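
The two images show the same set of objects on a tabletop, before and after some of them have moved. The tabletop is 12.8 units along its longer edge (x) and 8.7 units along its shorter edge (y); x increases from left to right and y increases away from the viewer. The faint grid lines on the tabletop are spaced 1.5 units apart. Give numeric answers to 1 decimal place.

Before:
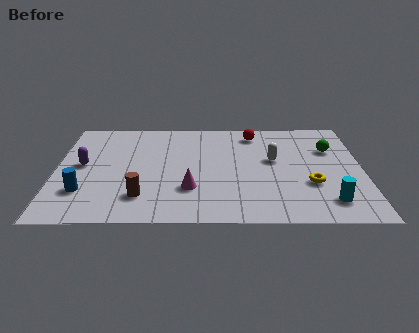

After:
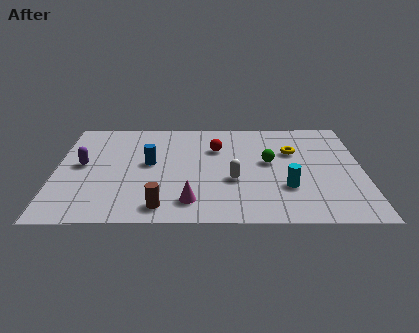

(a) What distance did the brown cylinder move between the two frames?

1.1

The brown cylinder moved from about (3.6, 2.0) to (4.4, 1.2), a distance of √(0.8² + 0.8²) ≈ 1.1.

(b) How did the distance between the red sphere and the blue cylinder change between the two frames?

-5.5

Before: roughly 8.6 units apart; after: 3.1. That's 5.5 units closer together.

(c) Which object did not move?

the purple capsule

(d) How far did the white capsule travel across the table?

2.4

The white capsule moved from about (9.1, 5.0) to (7.4, 3.3), a distance of √(1.7² + 1.7²) ≈ 2.4.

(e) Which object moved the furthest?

the blue cylinder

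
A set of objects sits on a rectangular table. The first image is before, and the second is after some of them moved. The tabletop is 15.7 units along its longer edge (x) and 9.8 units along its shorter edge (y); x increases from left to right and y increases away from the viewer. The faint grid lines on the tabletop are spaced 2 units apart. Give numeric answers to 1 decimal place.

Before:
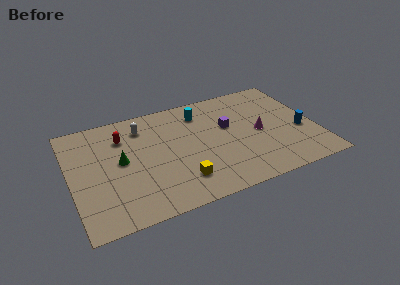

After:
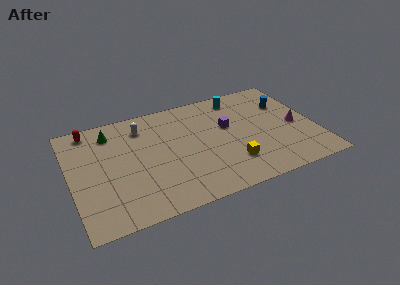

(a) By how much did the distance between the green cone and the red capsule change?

-0.6

The distance was about 2.1 in the first image and 1.5 in the second, so they moved 0.6 units closer together.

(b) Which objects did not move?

the white capsule and the purple cube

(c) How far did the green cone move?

2.8

From (3.2, 5.2) to (2.8, 8.0), the green cone covered √(0.4² + 2.8²) ≈ 2.8 units.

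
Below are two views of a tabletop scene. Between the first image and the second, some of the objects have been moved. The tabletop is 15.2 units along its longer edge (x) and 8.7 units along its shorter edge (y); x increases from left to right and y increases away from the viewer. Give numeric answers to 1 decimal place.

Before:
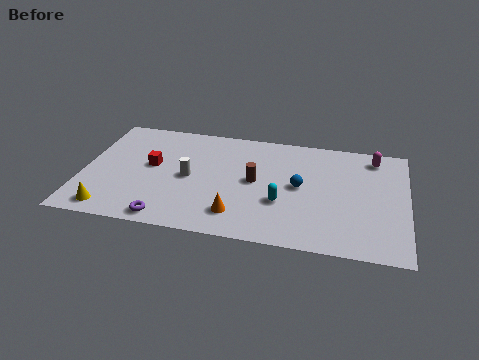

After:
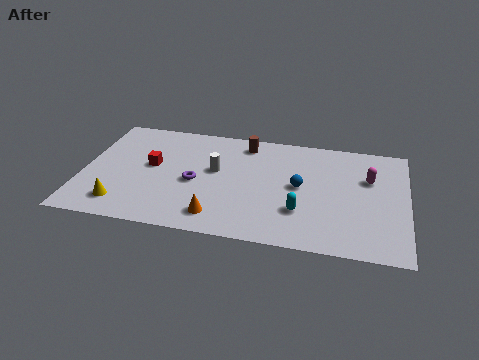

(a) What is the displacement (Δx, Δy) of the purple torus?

(1.1, 3.0)

The purple torus was at about (4.2, 0.9) and moved to about (5.3, 3.9).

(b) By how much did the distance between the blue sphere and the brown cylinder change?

+1.9

Before: roughly 2.1 units apart; after: 4.0. That's 1.9 units further apart.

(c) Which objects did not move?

the red cube and the blue sphere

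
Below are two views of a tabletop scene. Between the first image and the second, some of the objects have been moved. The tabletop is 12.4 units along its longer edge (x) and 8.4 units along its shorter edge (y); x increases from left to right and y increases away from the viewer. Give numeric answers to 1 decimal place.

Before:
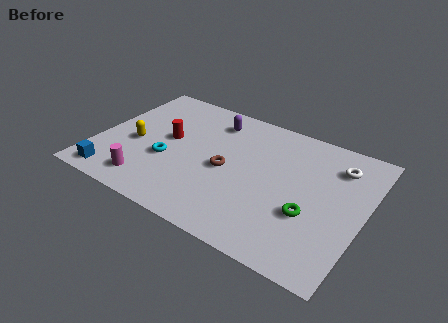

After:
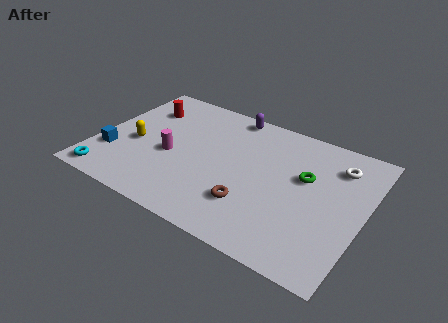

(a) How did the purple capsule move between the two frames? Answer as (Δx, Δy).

(0.7, 0.8)

The purple capsule started near (5.0, 6.8) and ended near (5.7, 7.6).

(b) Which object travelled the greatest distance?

the cyan torus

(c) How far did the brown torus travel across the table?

2.1

The brown torus was near (6.1, 3.9) before and (7.5, 2.3) after, so it travelled √(1.4² + 1.6²) ≈ 2.1 units.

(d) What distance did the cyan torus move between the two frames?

3.3

The cyan torus moved from about (3.4, 3.2) to (1.0, 0.9), a distance of √(2.4² + 2.3²) ≈ 3.3.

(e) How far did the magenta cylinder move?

2.3

The magenta cylinder was near (2.8, 1.4) before and (3.5, 3.6) after, so it travelled √(0.7² + 2.2²) ≈ 2.3 units.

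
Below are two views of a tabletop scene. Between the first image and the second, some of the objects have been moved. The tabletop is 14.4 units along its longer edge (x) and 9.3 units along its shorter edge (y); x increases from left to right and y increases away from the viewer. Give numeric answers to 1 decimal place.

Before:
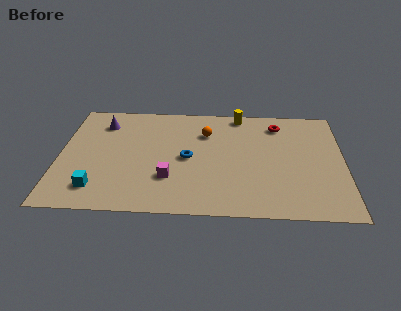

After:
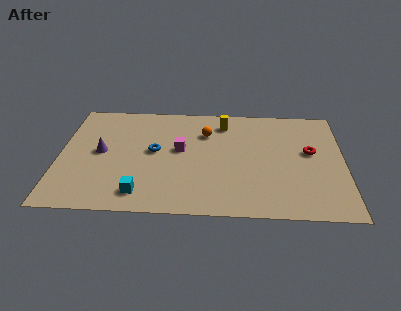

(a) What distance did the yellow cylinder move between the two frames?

1.1

The yellow cylinder moved from about (9.1, 8.4) to (8.3, 7.6), a distance of √(0.8² + 0.8²) ≈ 1.1.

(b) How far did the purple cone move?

2.5

The purple cone was near (2.1, 7.3) before and (2.1, 4.8) after, so it travelled √(0.0² + 2.5²) ≈ 2.5 units.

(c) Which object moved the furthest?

the red torus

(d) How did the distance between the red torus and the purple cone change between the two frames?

+1.6

Before: roughly 9.0 units apart; after: 10.6. That's 1.6 units further apart.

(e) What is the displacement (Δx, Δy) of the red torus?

(1.6, -2.3)

The red torus was at about (11.1, 7.6) and moved to about (12.7, 5.3).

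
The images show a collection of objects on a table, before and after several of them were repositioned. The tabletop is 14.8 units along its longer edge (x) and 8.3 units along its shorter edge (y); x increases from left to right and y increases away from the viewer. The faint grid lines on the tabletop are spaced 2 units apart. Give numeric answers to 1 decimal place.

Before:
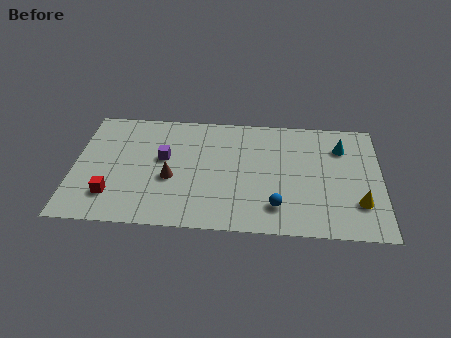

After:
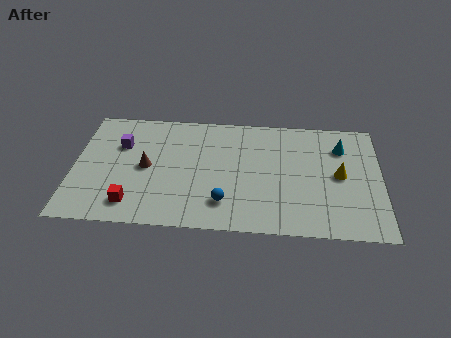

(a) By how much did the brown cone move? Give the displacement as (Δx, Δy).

(-1.2, 0.7)

From the two frames, the brown cone sits at roughly (4.7, 3.4) before and (3.5, 4.1) after.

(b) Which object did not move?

the cyan cone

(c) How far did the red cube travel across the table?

1.1

The red cube was near (1.9, 2.0) before and (2.9, 1.5) after, so it travelled √(1.0² + 0.5²) ≈ 1.1 units.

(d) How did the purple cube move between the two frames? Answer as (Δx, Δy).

(-2.1, 0.8)

From the two frames, the purple cube sits at roughly (4.3, 4.8) before and (2.2, 5.6) after.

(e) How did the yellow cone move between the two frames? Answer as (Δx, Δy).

(-0.9, 1.9)

The yellow cone was at about (13.7, 2.3) and moved to about (12.8, 4.2).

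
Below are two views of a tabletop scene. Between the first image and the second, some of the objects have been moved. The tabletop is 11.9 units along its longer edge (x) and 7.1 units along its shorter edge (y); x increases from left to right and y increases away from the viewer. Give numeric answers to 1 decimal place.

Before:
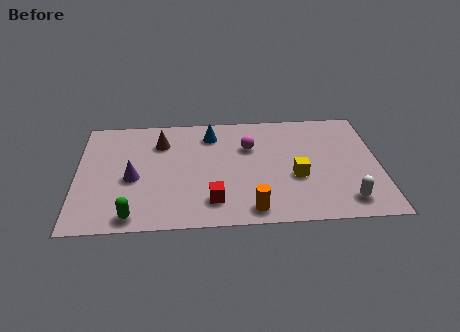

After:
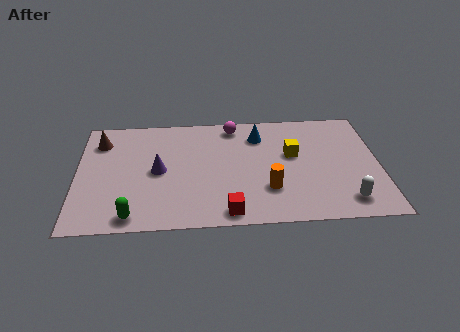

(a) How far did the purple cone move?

1.1

The purple cone was near (2.2, 3.1) before and (3.2, 3.5) after, so it travelled √(1.0² + 0.4²) ≈ 1.1 units.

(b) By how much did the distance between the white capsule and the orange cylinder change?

-0.6

They were about 3.7 units apart before and 3.1 after — 0.6 units closer together.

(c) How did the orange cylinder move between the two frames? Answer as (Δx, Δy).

(0.7, 1.2)

The orange cylinder was at about (6.8, 0.9) and moved to about (7.5, 2.1).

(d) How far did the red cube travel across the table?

0.9

From (5.3, 1.5) to (5.9, 0.8), the red cube covered √(0.6² + 0.7²) ≈ 0.9 units.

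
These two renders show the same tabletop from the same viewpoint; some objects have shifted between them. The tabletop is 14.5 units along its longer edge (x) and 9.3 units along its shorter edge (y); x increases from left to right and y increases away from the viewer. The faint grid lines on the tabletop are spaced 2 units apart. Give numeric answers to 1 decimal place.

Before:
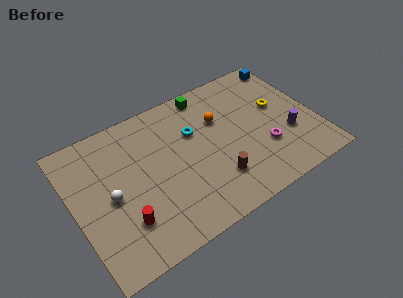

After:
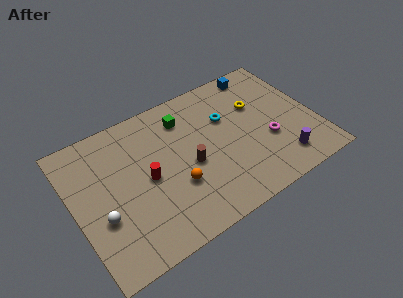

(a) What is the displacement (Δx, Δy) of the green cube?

(-1.6, -1.0)

The green cube was at about (8.6, 8.3) and moved to about (7.0, 7.3).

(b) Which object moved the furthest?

the orange sphere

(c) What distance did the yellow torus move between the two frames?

1.4

From (12.5, 5.4) to (11.3, 6.1), the yellow torus covered √(1.2² + 0.7²) ≈ 1.4 units.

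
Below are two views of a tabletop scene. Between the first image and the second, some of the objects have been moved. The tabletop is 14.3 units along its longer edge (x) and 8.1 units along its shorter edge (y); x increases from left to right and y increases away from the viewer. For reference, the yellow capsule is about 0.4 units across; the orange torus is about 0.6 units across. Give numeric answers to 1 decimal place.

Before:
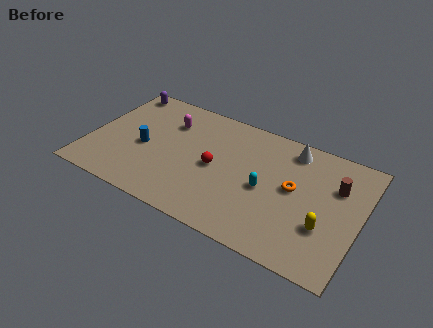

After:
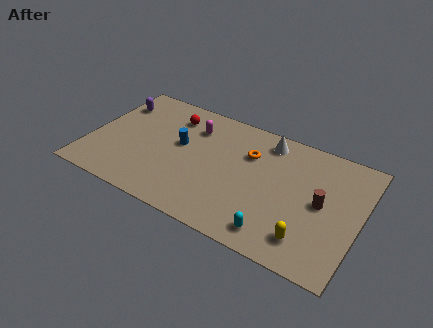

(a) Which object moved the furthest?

the red sphere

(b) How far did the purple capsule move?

1.1

The purple capsule moved from about (1.0, 7.2) to (0.9, 6.1), a distance of √(0.1² + 1.1²) ≈ 1.1.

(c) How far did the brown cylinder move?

1.5

From (12.9, 5.5) to (12.3, 4.1), the brown cylinder covered √(0.6² + 1.4²) ≈ 1.5 units.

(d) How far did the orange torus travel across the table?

2.8

The orange torus moved from about (10.8, 4.4) to (8.3, 5.6), a distance of √(2.5² + 1.2²) ≈ 2.8.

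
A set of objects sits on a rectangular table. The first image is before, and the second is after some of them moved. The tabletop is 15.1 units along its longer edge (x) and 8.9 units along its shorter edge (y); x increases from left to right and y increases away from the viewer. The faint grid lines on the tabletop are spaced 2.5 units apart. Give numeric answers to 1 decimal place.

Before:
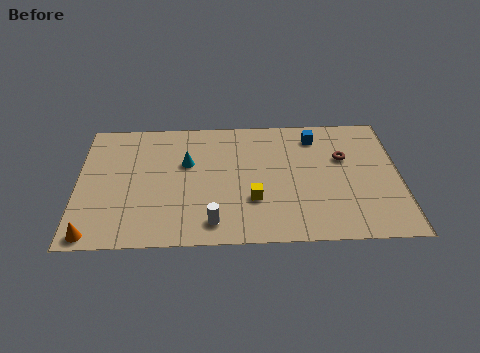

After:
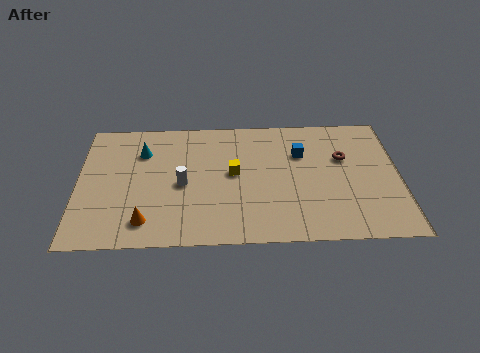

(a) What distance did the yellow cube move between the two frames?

2.1

The yellow cube moved from about (8.2, 2.9) to (7.3, 4.8), a distance of √(0.9² + 1.9²) ≈ 2.1.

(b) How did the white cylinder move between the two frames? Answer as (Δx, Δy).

(-1.4, 2.7)

The white cylinder started near (6.3, 1.4) and ended near (4.9, 4.1).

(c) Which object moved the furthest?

the white cylinder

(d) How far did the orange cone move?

2.5

The orange cone was near (0.8, 0.8) before and (3.2, 1.6) after, so it travelled √(2.4² + 0.8²) ≈ 2.5 units.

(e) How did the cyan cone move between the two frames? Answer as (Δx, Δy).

(-2.1, 0.9)

The cyan cone started near (5.1, 5.6) and ended near (3.0, 6.5).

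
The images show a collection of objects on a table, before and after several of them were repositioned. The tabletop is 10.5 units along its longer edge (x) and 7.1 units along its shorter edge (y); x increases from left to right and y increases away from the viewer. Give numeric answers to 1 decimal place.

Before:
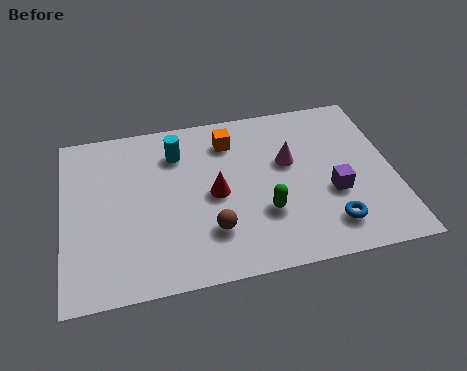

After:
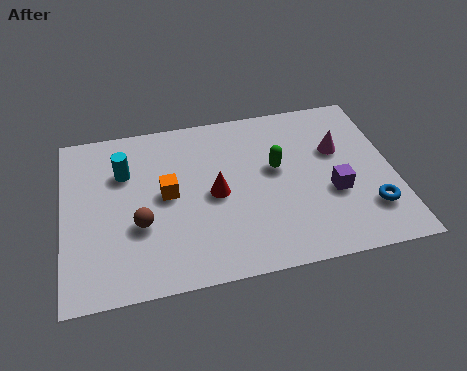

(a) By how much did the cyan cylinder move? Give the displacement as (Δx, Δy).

(-1.7, -0.5)

From the two frames, the cyan cylinder sits at roughly (3.7, 5.4) before and (2.0, 4.9) after.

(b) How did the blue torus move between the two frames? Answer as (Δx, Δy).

(1.3, 0.4)

From the two frames, the blue torus sits at roughly (8.3, 1.4) before and (9.6, 1.8) after.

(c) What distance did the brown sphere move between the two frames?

2.3

From (4.6, 1.9) to (2.4, 2.6), the brown sphere covered √(2.2² + 0.7²) ≈ 2.3 units.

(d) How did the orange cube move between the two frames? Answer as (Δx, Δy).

(-2.1, -1.9)

The orange cube started near (5.4, 5.6) and ended near (3.3, 3.7).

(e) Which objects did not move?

the red cone and the purple cube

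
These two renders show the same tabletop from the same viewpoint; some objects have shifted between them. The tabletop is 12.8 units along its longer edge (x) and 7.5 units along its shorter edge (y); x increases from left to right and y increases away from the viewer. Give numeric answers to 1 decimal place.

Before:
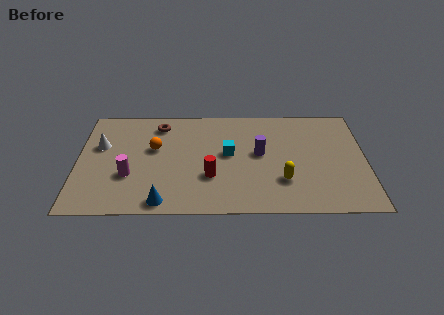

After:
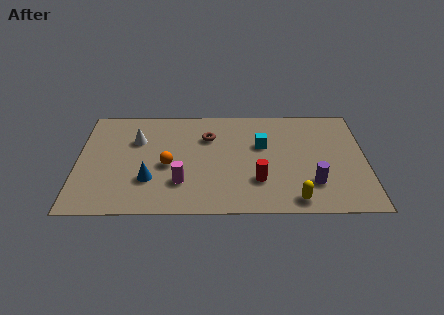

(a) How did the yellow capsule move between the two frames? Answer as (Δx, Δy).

(0.5, -1.3)

The yellow capsule started near (9.1, 2.2) and ended near (9.6, 0.9).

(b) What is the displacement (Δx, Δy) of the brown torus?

(2.2, -0.9)

From the two frames, the brown torus sits at roughly (3.6, 6.2) before and (5.8, 5.3) after.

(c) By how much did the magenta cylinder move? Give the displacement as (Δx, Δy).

(2.3, -0.5)

The magenta cylinder was at about (2.3, 2.6) and moved to about (4.6, 2.1).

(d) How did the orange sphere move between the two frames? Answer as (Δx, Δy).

(0.6, -1.2)

From the two frames, the orange sphere sits at roughly (3.4, 4.5) before and (4.0, 3.3) after.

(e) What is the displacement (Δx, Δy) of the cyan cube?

(1.5, 0.6)

The cyan cube was at about (6.7, 4.1) and moved to about (8.2, 4.7).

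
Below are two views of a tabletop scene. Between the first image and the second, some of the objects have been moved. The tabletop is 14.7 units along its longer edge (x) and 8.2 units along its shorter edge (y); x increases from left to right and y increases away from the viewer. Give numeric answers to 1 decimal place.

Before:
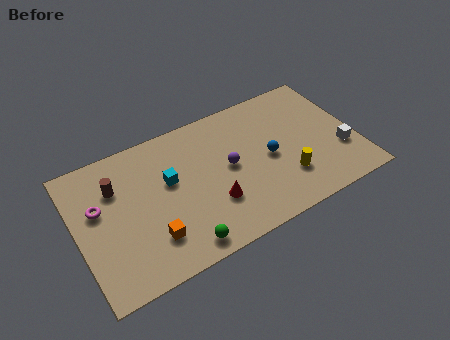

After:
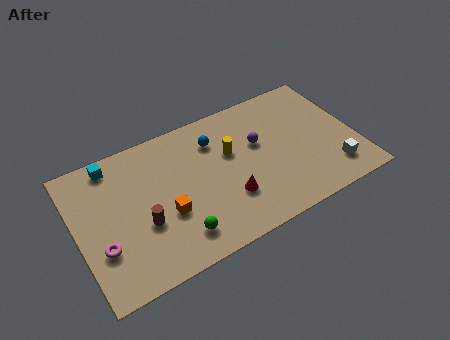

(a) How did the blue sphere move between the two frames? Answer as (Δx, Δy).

(-2.6, 2.3)

From the two frames, the blue sphere sits at roughly (10.1, 3.9) before and (7.5, 6.2) after.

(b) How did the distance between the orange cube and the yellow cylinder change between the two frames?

-3.0

The distance was about 7.2 in the first image and 4.2 in the second, so they moved 3.0 units closer together.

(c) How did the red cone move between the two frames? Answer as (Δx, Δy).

(0.8, -0.1)

From the two frames, the red cone sits at roughly (6.9, 2.6) before and (7.7, 2.5) after.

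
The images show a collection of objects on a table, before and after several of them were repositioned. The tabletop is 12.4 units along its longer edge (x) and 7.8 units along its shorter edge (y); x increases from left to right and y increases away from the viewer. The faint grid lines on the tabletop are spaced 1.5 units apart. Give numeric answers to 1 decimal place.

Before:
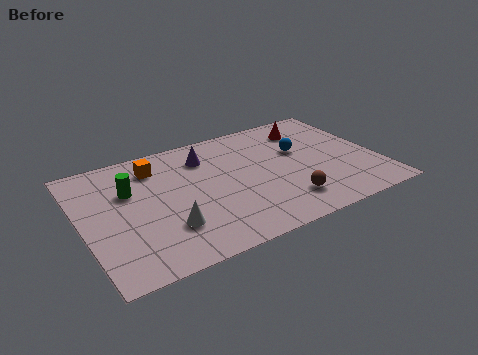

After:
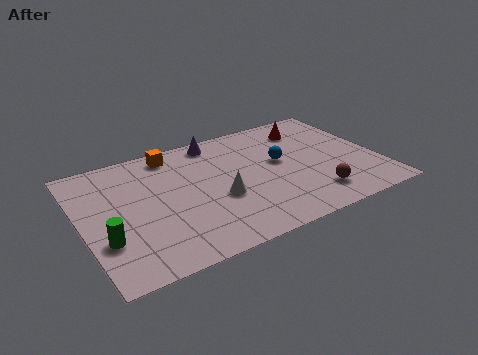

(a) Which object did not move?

the red cone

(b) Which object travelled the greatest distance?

the green cylinder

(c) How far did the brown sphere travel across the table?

1.2

The brown sphere moved from about (8.2, 1.7) to (9.4, 1.6), a distance of √(1.2² + 0.1²) ≈ 1.2.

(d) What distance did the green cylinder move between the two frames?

2.9

The green cylinder was near (2.1, 5.1) before and (0.8, 2.5) after, so it travelled √(1.3² + 2.6²) ≈ 2.9 units.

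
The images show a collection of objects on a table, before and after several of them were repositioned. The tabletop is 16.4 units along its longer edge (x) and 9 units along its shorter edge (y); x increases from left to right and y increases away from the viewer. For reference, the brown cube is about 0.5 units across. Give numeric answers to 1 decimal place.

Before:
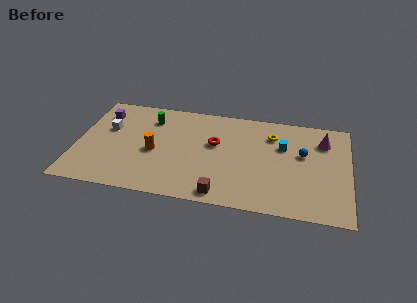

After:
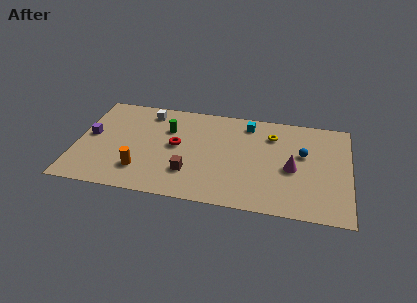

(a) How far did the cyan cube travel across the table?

2.8

The cyan cube moved from about (12.4, 5.9) to (10.2, 7.6), a distance of √(2.2² + 1.7²) ≈ 2.8.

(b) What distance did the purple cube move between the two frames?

2.3

The purple cube was near (1.3, 7.0) before and (0.8, 4.8) after, so it travelled √(0.5² + 2.2²) ≈ 2.3 units.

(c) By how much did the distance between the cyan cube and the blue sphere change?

+2.7

The distance was about 1.3 in the first image and 4.0 in the second, so they moved 2.7 units further apart.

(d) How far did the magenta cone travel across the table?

3.3

The magenta cone moved from about (14.8, 6.8) to (13.0, 4.0), a distance of √(1.8² + 2.8²) ≈ 3.3.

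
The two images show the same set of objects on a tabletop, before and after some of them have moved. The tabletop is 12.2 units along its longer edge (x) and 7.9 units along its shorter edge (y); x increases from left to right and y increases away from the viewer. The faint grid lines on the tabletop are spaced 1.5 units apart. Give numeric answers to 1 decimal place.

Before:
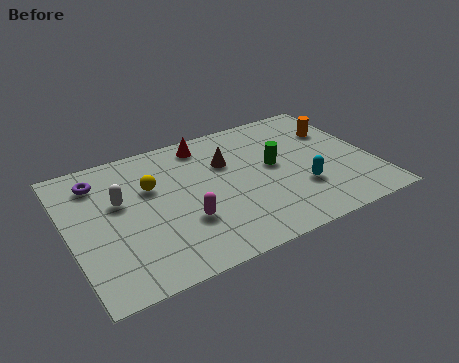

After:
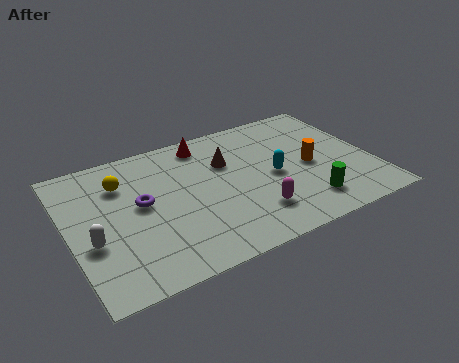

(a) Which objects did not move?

the brown cone and the red cone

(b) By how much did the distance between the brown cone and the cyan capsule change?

-1.5

Before: roughly 3.8 units apart; after: 2.3. That's 1.5 units closer together.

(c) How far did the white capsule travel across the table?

2.2

The white capsule moved from about (2.1, 4.8) to (0.8, 3.0), a distance of √(1.3² + 1.8²) ≈ 2.2.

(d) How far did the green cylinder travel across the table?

2.8

The green cylinder was near (8.3, 4.3) before and (9.2, 1.6) after, so it travelled √(0.9² + 2.7²) ≈ 2.8 units.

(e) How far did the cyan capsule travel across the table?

1.5

From (9.1, 2.5) to (8.2, 3.7), the cyan capsule covered √(0.9² + 1.2²) ≈ 1.5 units.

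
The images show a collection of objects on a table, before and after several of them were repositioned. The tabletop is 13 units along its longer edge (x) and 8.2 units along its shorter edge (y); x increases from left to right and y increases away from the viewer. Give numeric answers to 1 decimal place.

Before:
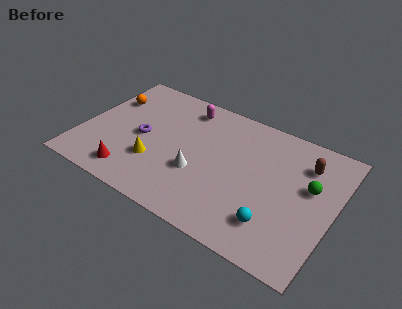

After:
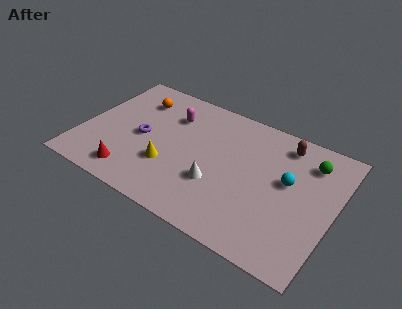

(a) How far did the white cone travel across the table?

1.0

From (6.2, 3.0) to (7.2, 2.8), the white cone covered √(1.0² + 0.2²) ≈ 1.0 units.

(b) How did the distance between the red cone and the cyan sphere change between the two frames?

+1.0

Before: roughly 7.3 units apart; after: 8.3. That's 1.0 units further apart.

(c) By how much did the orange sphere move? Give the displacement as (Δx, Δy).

(1.4, 0.6)

The orange sphere was at about (1.0, 5.7) and moved to about (2.4, 6.3).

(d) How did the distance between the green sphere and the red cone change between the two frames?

+0.5

They were about 9.4 units apart before and 9.9 after — 0.5 units further apart.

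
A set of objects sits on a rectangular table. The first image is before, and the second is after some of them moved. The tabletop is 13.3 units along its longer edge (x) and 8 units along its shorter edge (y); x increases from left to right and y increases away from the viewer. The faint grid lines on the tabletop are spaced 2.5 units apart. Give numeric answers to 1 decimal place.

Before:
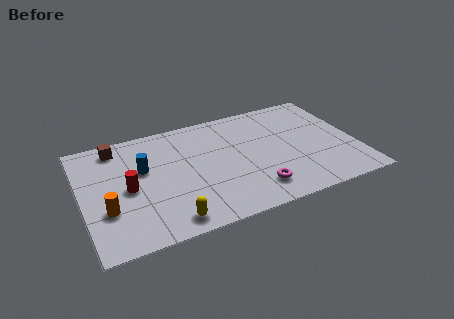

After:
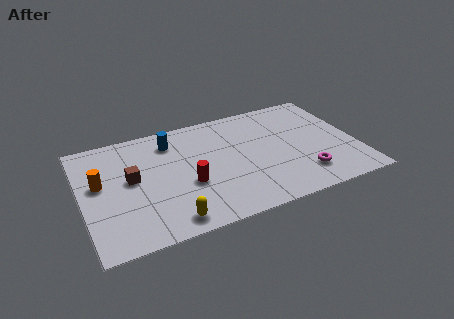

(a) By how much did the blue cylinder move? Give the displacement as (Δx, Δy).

(1.5, 1.5)

The blue cylinder was at about (3.0, 4.9) and moved to about (4.5, 6.4).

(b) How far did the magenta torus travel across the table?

2.4

The magenta torus moved from about (8.1, 1.6) to (10.5, 1.8), a distance of √(2.4² + 0.2²) ≈ 2.4.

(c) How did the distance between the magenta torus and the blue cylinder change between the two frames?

+1.5

The distance was about 6.1 in the first image and 7.6 in the second, so they moved 1.5 units further apart.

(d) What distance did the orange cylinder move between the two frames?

1.9

The orange cylinder was near (1.1, 2.7) before and (0.9, 4.6) after, so it travelled √(0.2² + 1.9²) ≈ 1.9 units.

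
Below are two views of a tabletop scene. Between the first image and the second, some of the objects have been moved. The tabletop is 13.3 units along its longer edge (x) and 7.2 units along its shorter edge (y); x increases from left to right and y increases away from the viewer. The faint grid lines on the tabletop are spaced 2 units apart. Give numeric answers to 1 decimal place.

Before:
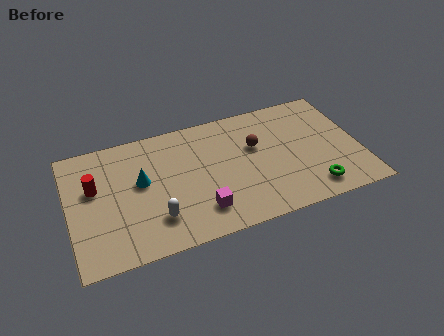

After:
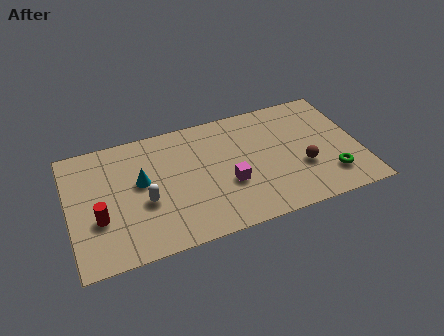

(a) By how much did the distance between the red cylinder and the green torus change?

+0.3

The distance was about 10.2 in the first image and 10.5 in the second, so they moved 0.3 units further apart.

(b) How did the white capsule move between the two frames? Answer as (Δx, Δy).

(-0.4, 1.1)

From the two frames, the white capsule sits at roughly (3.8, 1.8) before and (3.4, 2.9) after.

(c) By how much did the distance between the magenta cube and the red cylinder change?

+0.5

The distance was about 5.4 in the first image and 5.9 in the second, so they moved 0.5 units further apart.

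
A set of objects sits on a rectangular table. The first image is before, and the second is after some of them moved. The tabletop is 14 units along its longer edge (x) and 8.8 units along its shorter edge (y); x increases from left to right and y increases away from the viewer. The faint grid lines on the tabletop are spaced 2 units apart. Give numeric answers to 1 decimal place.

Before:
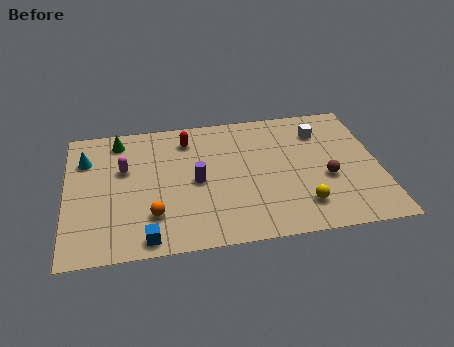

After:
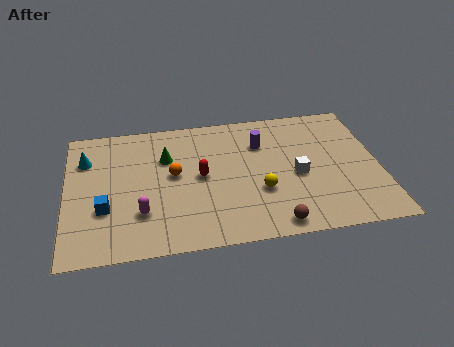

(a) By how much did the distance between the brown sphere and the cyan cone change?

-1.2

They were about 11.1 units apart before and 9.9 after — 1.2 units closer together.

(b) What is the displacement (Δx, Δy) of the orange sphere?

(1.0, 2.5)

The orange sphere started near (3.8, 2.3) and ended near (4.8, 4.8).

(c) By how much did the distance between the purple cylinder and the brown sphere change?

-0.4

They were about 5.8 units apart before and 5.4 after — 0.4 units closer together.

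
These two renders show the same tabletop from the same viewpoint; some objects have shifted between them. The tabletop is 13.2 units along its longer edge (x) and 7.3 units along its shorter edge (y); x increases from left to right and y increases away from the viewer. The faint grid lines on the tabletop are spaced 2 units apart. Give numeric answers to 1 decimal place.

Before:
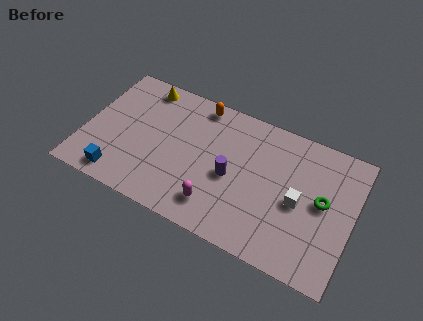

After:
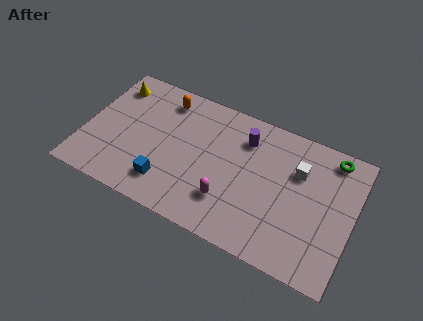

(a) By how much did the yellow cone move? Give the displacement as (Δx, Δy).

(-1.5, -0.5)

The yellow cone started near (2.5, 6.4) and ended near (1.0, 5.9).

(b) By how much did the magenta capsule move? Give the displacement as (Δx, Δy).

(0.5, 0.5)

The magenta capsule was at about (6.8, 1.5) and moved to about (7.3, 2.0).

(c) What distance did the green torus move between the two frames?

2.5

From (11.7, 3.9) to (11.9, 6.4), the green torus covered √(0.2² + 2.5²) ≈ 2.5 units.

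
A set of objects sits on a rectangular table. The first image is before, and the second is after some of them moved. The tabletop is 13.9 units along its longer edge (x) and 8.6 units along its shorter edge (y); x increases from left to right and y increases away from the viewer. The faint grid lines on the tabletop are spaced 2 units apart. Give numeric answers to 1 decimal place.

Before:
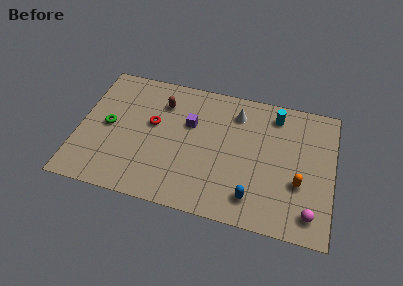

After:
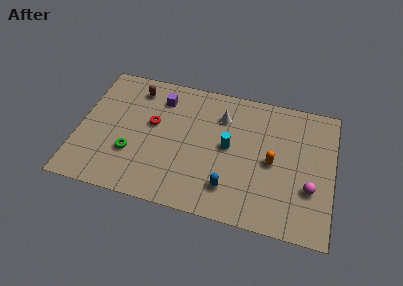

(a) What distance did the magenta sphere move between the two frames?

1.5

The magenta sphere moved from about (12.8, 1.4) to (12.7, 2.9), a distance of √(0.1² + 1.5²) ≈ 1.5.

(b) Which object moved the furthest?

the cyan cylinder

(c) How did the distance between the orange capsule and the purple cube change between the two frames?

+0.3

The distance was about 6.6 in the first image and 6.9 in the second, so they moved 0.3 units further apart.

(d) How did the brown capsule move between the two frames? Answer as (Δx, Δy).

(-1.5, 0.6)

From the two frames, the brown capsule sits at roughly (4.4, 6.5) before and (2.9, 7.1) after.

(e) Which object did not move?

the red torus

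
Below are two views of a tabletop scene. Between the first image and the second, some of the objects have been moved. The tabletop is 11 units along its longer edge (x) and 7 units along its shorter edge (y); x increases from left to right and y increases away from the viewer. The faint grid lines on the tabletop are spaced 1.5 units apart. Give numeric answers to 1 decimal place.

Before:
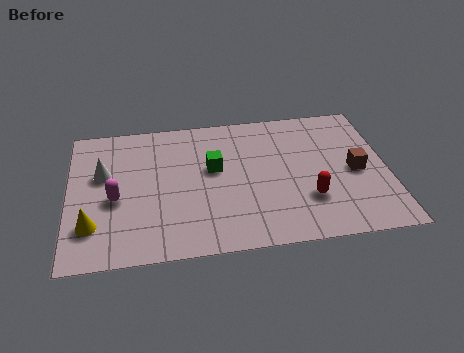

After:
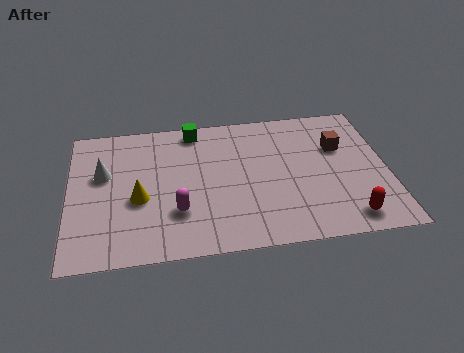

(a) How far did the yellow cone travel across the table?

1.9

The yellow cone was near (0.8, 1.8) before and (2.4, 2.9) after, so it travelled √(1.6² + 1.1²) ≈ 1.9 units.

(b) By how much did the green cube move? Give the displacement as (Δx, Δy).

(-0.6, 2.1)

From the two frames, the green cube sits at roughly (5.0, 4.1) before and (4.4, 6.2) after.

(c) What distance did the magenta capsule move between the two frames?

2.3

From (1.6, 3.0) to (3.7, 2.1), the magenta capsule covered √(2.1² + 0.9²) ≈ 2.3 units.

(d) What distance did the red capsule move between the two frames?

1.7

From (8.2, 2.1) to (9.5, 1.0), the red capsule covered √(1.3² + 1.1²) ≈ 1.7 units.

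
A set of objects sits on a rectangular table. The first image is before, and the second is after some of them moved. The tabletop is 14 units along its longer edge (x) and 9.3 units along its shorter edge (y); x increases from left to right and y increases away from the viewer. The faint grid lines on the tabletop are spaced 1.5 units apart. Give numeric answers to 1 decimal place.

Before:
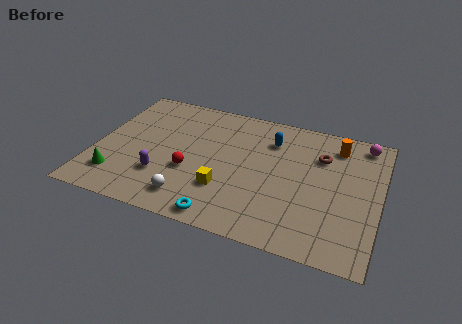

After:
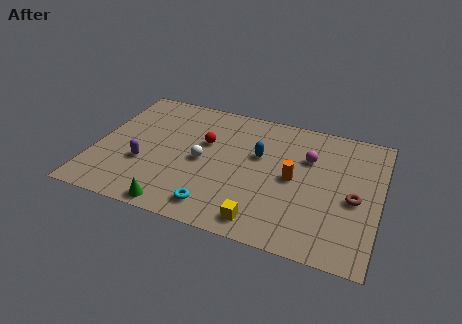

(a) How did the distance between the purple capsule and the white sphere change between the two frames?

+1.1

They were about 1.9 units apart before and 3.0 after — 1.1 units further apart.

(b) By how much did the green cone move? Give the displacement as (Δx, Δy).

(3.1, -1.2)

The green cone started near (1.3, 2.0) and ended near (4.4, 0.8).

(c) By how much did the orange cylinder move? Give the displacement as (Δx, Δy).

(-1.9, -3.0)

The orange cylinder started near (11.7, 7.6) and ended near (9.8, 4.6).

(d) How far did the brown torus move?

3.1

The brown torus was near (11.0, 6.6) before and (12.8, 4.1) after, so it travelled √(1.8² + 2.5²) ≈ 3.1 units.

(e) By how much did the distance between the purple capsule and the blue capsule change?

-0.6

They were about 6.6 units apart before and 6.0 after — 0.6 units closer together.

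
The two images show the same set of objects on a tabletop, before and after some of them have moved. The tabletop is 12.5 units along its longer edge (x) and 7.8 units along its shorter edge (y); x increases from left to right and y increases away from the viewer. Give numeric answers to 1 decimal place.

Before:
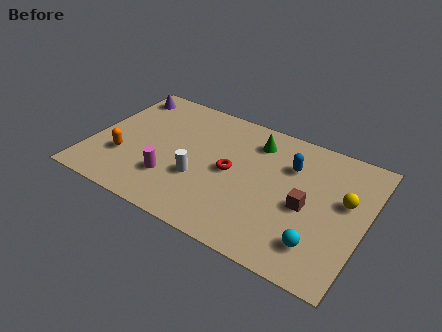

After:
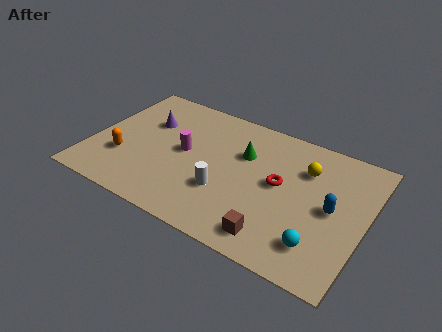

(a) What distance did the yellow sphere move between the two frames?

2.1

From (11.5, 4.6) to (9.6, 5.6), the yellow sphere covered √(1.9² + 1.0²) ≈ 2.1 units.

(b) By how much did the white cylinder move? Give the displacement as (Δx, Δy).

(1.2, -0.2)

The white cylinder started near (5.1, 2.8) and ended near (6.3, 2.6).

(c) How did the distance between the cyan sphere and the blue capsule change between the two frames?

-2.0

The distance was about 4.2 in the first image and 2.2 in the second, so they moved 2.0 units closer together.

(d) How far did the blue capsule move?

2.6

From (8.9, 5.5) to (11.0, 3.9), the blue capsule covered √(2.1² + 1.6²) ≈ 2.6 units.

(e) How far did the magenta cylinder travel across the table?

1.9

From (3.9, 2.2) to (4.2, 4.1), the magenta cylinder covered √(0.3² + 1.9²) ≈ 1.9 units.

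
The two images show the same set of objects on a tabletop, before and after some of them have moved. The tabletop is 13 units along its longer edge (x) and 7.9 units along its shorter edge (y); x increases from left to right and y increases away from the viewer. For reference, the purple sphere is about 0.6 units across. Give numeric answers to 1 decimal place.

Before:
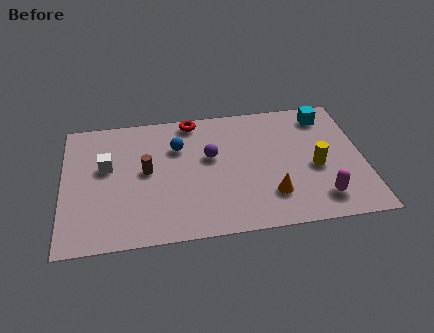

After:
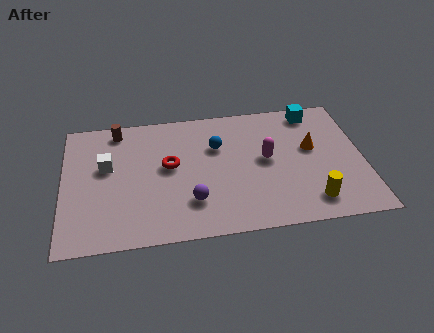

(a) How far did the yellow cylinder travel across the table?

2.0

The yellow cylinder moved from about (10.9, 3.4) to (10.6, 1.4), a distance of √(0.3² + 2.0²) ≈ 2.0.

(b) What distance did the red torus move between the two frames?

2.9

The red torus was near (5.7, 7.1) before and (4.6, 4.4) after, so it travelled √(1.1² + 2.7²) ≈ 2.9 units.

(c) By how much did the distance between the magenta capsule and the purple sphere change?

-1.7

The distance was about 5.6 in the first image and 3.9 in the second, so they moved 1.7 units closer together.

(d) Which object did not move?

the white cube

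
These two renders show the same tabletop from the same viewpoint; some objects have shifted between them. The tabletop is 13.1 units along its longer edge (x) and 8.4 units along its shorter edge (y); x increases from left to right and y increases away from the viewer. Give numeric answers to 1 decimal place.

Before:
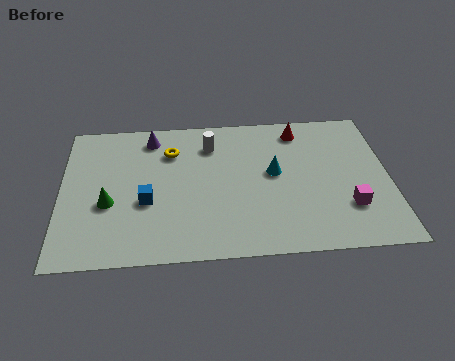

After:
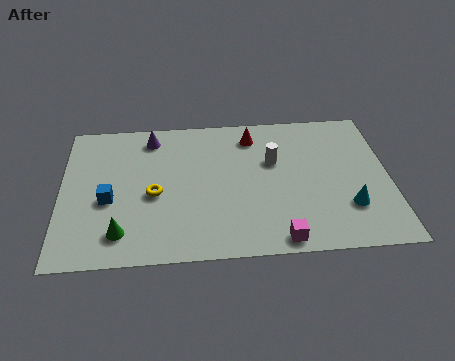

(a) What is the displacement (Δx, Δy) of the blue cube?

(-1.5, 0.2)

From the two frames, the blue cube sits at roughly (3.4, 3.3) before and (1.9, 3.5) after.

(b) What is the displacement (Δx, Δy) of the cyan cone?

(2.9, -2.2)

The cyan cone started near (8.5, 4.6) and ended near (11.4, 2.4).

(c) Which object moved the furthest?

the cyan cone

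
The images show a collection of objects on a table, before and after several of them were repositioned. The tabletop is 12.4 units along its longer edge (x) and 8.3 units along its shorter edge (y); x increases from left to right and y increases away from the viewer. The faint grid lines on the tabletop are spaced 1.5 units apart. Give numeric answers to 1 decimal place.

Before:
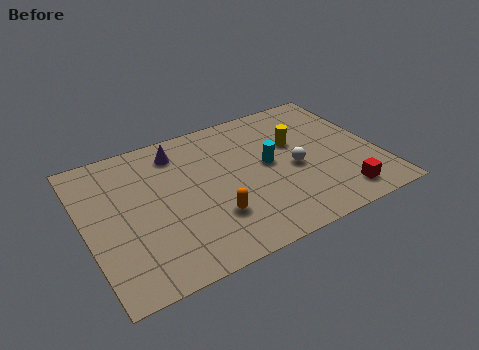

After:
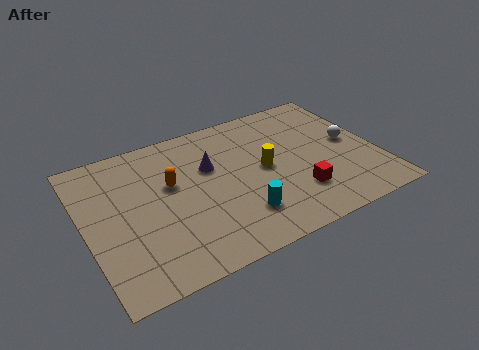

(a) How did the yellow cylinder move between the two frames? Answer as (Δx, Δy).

(-1.5, -1.0)

The yellow cylinder started near (9.1, 5.2) and ended near (7.6, 4.2).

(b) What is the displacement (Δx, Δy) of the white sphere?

(2.6, 0.6)

From the two frames, the white sphere sits at roughly (8.8, 3.7) before and (11.4, 4.3) after.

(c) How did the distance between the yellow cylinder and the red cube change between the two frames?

-1.8

The distance was about 4.1 in the first image and 2.3 in the second, so they moved 1.8 units closer together.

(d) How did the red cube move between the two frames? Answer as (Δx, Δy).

(-1.7, 0.9)

The red cube was at about (10.4, 1.3) and moved to about (8.7, 2.2).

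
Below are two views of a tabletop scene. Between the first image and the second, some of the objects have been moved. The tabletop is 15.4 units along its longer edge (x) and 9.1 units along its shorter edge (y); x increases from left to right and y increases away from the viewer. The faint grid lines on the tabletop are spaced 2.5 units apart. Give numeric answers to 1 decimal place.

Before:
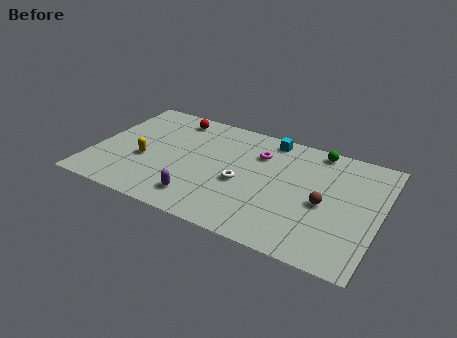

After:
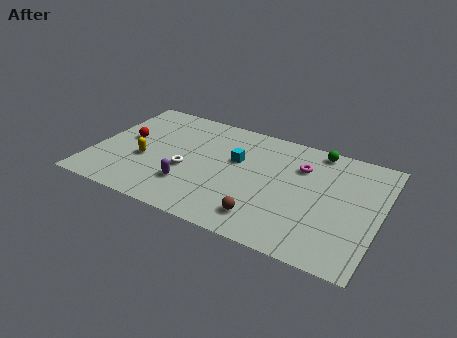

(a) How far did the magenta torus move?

2.3

From (8.7, 6.6) to (11.0, 6.5), the magenta torus covered √(2.3² + 0.1²) ≈ 2.3 units.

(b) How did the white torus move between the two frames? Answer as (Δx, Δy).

(-3.0, -0.2)

The white torus was at about (8.1, 3.9) and moved to about (5.1, 3.7).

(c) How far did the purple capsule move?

1.1

The purple capsule was near (6.1, 1.7) before and (5.4, 2.5) after, so it travelled √(0.7² + 0.8²) ≈ 1.1 units.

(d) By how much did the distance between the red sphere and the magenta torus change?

+4.5

The distance was about 5.0 in the first image and 9.5 in the second, so they moved 4.5 units further apart.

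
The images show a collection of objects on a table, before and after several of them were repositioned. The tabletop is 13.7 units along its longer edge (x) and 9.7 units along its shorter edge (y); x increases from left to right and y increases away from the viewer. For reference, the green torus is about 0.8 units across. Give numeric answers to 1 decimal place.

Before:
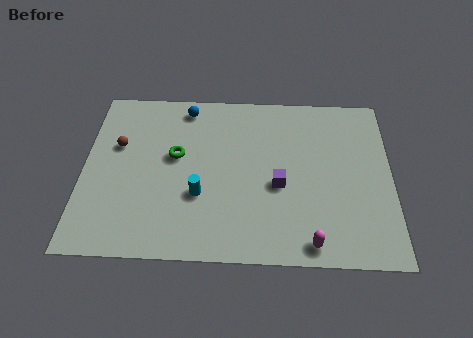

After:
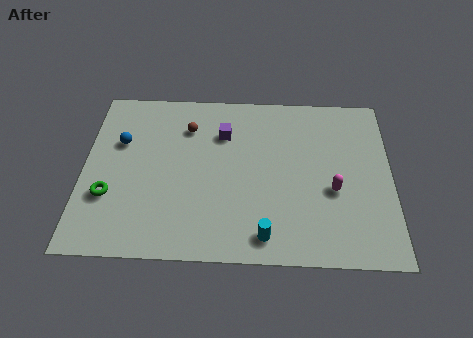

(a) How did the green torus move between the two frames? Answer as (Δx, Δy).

(-2.9, -2.4)

The green torus started near (4.1, 5.6) and ended near (1.2, 3.2).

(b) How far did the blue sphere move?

3.6

The blue sphere moved from about (4.5, 8.5) to (1.6, 6.3), a distance of √(2.9² + 2.2²) ≈ 3.6.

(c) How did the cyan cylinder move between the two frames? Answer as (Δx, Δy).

(2.9, -2.1)

From the two frames, the cyan cylinder sits at roughly (5.2, 3.4) before and (8.1, 1.3) after.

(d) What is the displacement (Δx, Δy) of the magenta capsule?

(1.0, 2.9)

The magenta capsule was at about (10.1, 1.0) and moved to about (11.1, 3.9).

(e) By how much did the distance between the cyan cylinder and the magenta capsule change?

-1.5

They were about 5.5 units apart before and 4.0 after — 1.5 units closer together.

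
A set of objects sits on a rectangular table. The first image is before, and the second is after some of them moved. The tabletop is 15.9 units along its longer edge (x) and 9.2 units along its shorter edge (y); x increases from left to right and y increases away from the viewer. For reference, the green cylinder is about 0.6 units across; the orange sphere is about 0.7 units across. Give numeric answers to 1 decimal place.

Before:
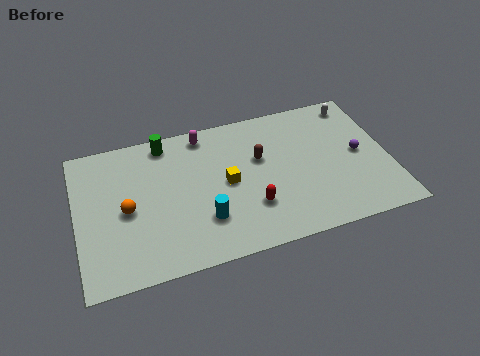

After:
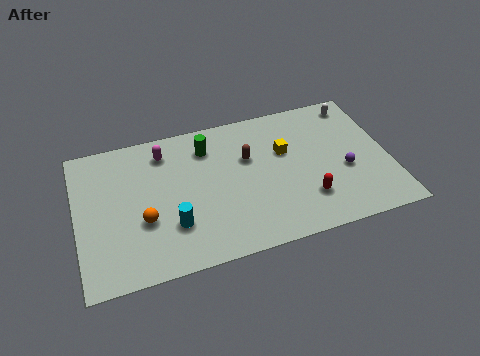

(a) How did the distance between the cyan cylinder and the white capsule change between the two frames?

+1.3

The distance was about 9.9 in the first image and 11.2 in the second, so they moved 1.3 units further apart.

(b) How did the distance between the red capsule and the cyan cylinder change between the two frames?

+4.4

They were about 2.4 units apart before and 6.8 after — 4.4 units further apart.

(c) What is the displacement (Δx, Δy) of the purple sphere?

(-0.8, -0.9)

From the two frames, the purple sphere sits at roughly (14.4, 4.6) before and (13.6, 3.7) after.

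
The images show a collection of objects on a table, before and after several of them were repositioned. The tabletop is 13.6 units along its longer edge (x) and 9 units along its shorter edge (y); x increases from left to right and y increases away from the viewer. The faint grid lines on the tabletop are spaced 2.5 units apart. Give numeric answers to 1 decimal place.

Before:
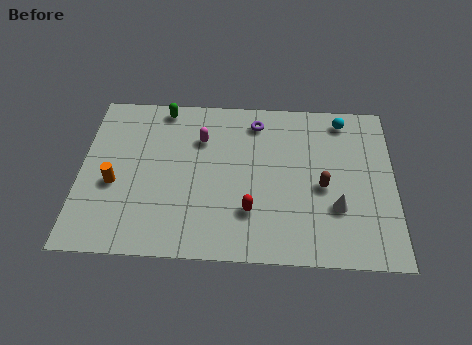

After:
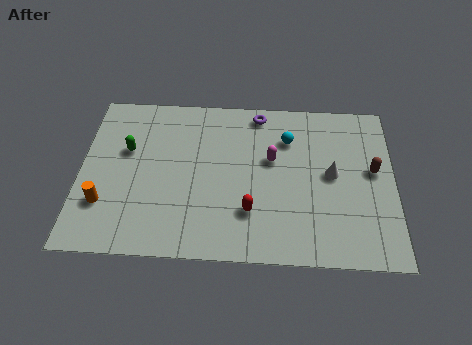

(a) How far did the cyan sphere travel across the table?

2.7

The cyan sphere was near (11.4, 7.8) before and (9.0, 6.6) after, so it travelled √(2.4² + 1.2²) ≈ 2.7 units.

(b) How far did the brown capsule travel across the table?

2.4

The brown capsule moved from about (10.5, 4.0) to (12.7, 5.0), a distance of √(2.2² + 1.0²) ≈ 2.4.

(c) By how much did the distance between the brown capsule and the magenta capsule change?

-1.4

Before: roughly 5.8 units apart; after: 4.4. That's 1.4 units closer together.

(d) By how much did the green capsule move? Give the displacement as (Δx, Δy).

(-1.5, -2.5)

The green capsule was at about (3.5, 8.1) and moved to about (2.0, 5.6).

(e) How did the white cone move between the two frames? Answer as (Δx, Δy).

(-0.2, 1.8)

From the two frames, the white cone sits at roughly (11.1, 2.9) before and (10.9, 4.7) after.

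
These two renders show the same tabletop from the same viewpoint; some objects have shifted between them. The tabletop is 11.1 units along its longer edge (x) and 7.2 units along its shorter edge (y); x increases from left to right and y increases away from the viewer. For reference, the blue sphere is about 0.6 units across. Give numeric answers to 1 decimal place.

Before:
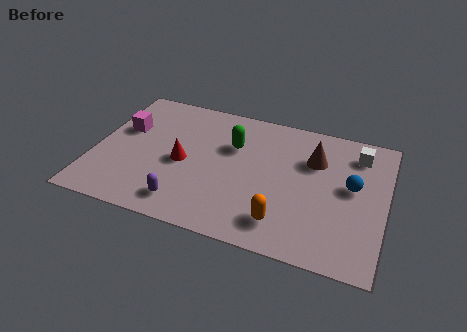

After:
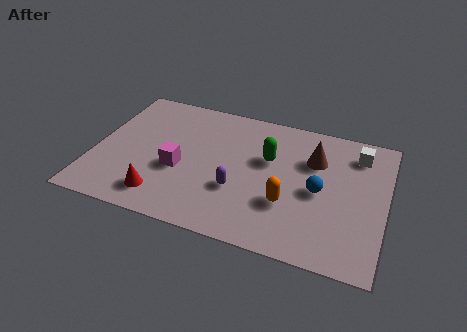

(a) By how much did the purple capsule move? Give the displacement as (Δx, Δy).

(1.9, 1.3)

From the two frames, the purple capsule sits at roughly (3.7, 1.2) before and (5.6, 2.5) after.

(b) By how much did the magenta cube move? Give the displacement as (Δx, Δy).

(2.3, -1.6)

The magenta cube was at about (1.0, 4.5) and moved to about (3.3, 2.9).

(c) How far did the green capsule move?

1.4

The green capsule moved from about (5.2, 4.8) to (6.6, 4.5), a distance of √(1.4² + 0.3²) ≈ 1.4.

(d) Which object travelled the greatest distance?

the magenta cube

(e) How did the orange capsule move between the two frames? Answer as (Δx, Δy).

(0.1, 1.0)

The orange capsule started near (7.4, 1.4) and ended near (7.5, 2.4).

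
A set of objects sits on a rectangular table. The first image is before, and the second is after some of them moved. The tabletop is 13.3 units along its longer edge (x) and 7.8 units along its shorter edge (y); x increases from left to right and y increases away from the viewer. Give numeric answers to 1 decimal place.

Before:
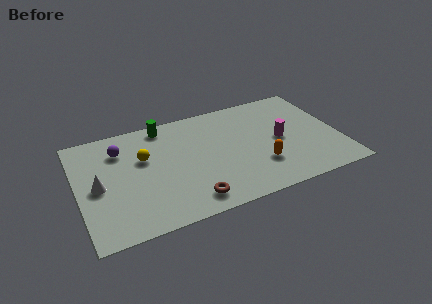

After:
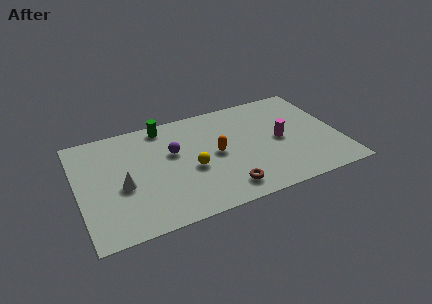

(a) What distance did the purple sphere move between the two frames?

2.8

The purple sphere moved from about (2.3, 5.9) to (4.9, 4.8), a distance of √(2.6² + 1.1²) ≈ 2.8.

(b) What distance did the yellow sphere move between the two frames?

2.8

The yellow sphere moved from about (3.4, 4.9) to (5.7, 3.3), a distance of √(2.3² + 1.6²) ≈ 2.8.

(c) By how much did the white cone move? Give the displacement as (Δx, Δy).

(1.2, -0.4)

The white cone was at about (1.0, 3.7) and moved to about (2.2, 3.3).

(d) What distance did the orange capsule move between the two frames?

2.6

The orange capsule moved from about (9.1, 2.3) to (7.0, 3.9), a distance of √(2.1² + 1.6²) ≈ 2.6.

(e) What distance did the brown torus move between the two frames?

1.8

From (5.4, 1.2) to (7.2, 1.3), the brown torus covered √(1.8² + 0.1²) ≈ 1.8 units.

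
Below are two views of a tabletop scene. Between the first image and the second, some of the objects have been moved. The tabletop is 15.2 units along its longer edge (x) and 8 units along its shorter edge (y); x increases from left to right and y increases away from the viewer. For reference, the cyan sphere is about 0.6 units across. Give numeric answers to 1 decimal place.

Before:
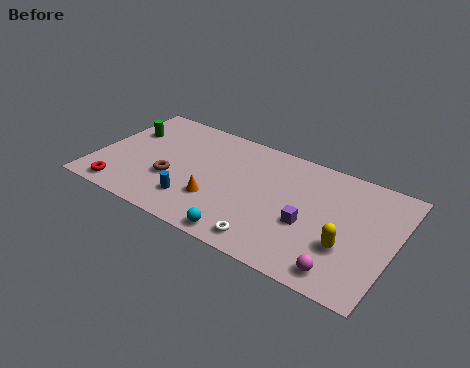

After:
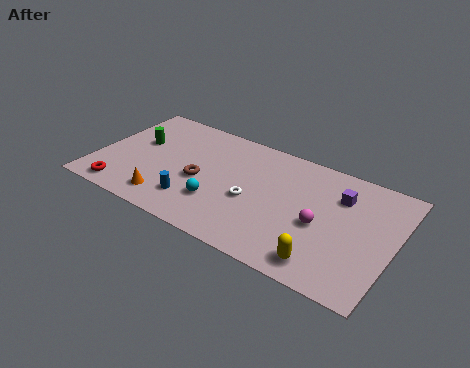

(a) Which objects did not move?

the blue cylinder and the red torus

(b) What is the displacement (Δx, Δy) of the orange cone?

(-2.4, -1.1)

The orange cone was at about (6.4, 2.5) and moved to about (4.0, 1.4).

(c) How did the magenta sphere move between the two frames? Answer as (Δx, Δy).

(-1.4, 2.4)

From the two frames, the magenta sphere sits at roughly (13.0, 1.1) before and (11.6, 3.5) after.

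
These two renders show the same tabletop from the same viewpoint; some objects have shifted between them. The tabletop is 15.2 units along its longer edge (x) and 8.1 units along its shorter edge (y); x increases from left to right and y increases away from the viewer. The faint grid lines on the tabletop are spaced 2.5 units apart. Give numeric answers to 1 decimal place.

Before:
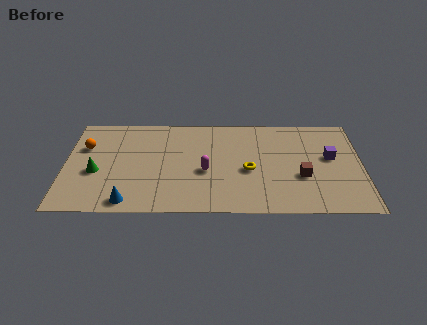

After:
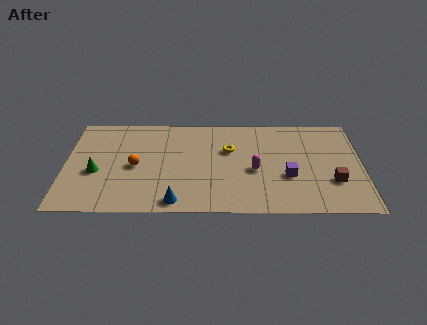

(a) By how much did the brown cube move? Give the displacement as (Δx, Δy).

(1.6, -0.4)

The brown cube was at about (12.1, 3.0) and moved to about (13.7, 2.6).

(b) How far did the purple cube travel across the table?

2.7

The purple cube was near (13.6, 4.6) before and (11.4, 3.0) after, so it travelled √(2.2² + 1.6²) ≈ 2.7 units.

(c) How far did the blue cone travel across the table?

2.4

The blue cone moved from about (3.3, 0.9) to (5.7, 0.9), a distance of √(2.4² + 0.0²) ≈ 2.4.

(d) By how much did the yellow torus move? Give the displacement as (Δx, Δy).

(-1.0, 1.7)

From the two frames, the yellow torus sits at roughly (9.4, 3.5) before and (8.4, 5.2) after.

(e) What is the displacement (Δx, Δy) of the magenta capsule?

(2.5, 0.1)

The magenta capsule was at about (7.2, 3.4) and moved to about (9.7, 3.5).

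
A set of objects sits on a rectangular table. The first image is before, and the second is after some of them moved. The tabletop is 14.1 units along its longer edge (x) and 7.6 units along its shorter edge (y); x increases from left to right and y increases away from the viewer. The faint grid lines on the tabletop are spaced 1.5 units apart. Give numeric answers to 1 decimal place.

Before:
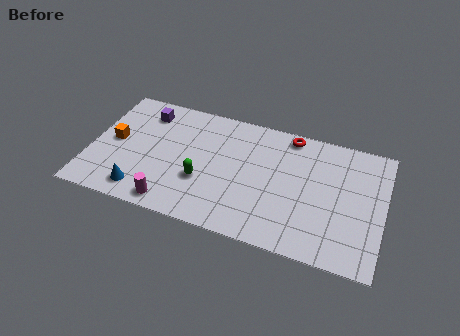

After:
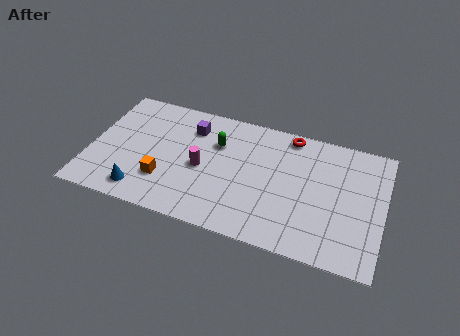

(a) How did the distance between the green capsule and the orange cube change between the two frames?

-0.8

The distance was about 4.6 in the first image and 3.8 in the second, so they moved 0.8 units closer together.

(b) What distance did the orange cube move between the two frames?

3.1

The orange cube was near (1.1, 3.9) before and (3.7, 2.2) after, so it travelled √(2.6² + 1.7²) ≈ 3.1 units.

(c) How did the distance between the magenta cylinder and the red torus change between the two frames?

-2.7

The distance was about 7.9 in the first image and 5.2 in the second, so they moved 2.7 units closer together.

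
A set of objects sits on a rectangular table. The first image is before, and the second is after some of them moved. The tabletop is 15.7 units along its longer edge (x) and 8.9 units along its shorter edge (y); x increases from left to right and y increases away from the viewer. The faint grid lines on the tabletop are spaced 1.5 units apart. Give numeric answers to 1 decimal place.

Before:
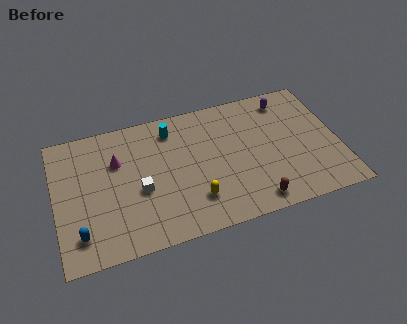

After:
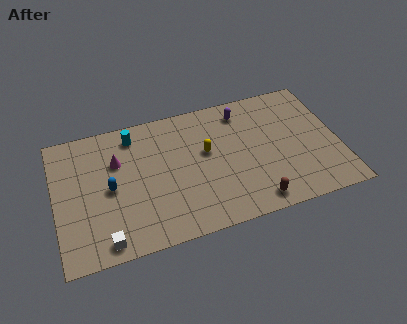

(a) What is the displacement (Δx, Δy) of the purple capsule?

(-2.5, -0.1)

The purple capsule was at about (13.1, 7.5) and moved to about (10.6, 7.4).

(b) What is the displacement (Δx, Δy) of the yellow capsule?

(0.9, 3.0)

The yellow capsule was at about (7.5, 2.2) and moved to about (8.4, 5.2).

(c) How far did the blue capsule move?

3.1

The blue capsule moved from about (1.2, 1.8) to (3.0, 4.3), a distance of √(1.8² + 2.5²) ≈ 3.1.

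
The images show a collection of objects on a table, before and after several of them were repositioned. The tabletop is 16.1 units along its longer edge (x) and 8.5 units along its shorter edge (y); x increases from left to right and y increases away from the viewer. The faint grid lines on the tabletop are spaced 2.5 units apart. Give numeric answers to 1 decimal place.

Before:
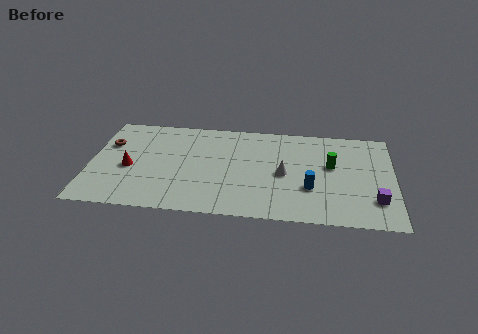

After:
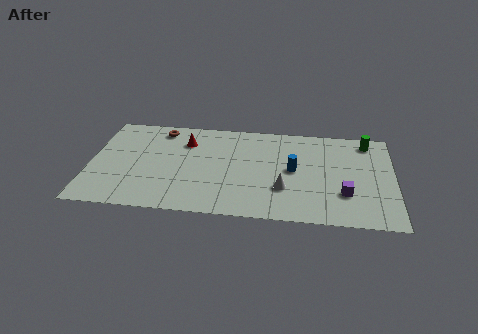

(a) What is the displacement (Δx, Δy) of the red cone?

(2.9, 2.6)

From the two frames, the red cone sits at roughly (2.1, 3.7) before and (5.0, 6.3) after.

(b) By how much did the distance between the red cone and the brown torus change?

-0.6

The distance was about 2.3 in the first image and 1.7 in the second, so they moved 0.6 units closer together.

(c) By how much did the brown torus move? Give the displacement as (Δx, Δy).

(2.7, 1.6)

From the two frames, the brown torus sits at roughly (0.9, 5.7) before and (3.6, 7.3) after.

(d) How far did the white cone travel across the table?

1.3

The white cone moved from about (10.3, 4.0) to (10.3, 2.7), a distance of √(0.0² + 1.3²) ≈ 1.3.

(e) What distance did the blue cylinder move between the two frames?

1.7

From (11.7, 2.9) to (10.8, 4.4), the blue cylinder covered √(0.9² + 1.5²) ≈ 1.7 units.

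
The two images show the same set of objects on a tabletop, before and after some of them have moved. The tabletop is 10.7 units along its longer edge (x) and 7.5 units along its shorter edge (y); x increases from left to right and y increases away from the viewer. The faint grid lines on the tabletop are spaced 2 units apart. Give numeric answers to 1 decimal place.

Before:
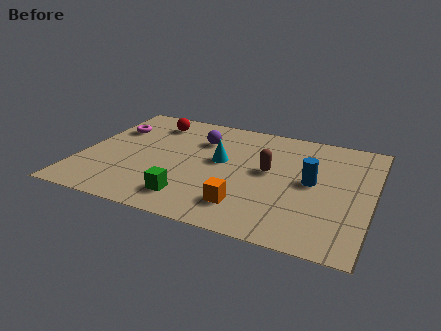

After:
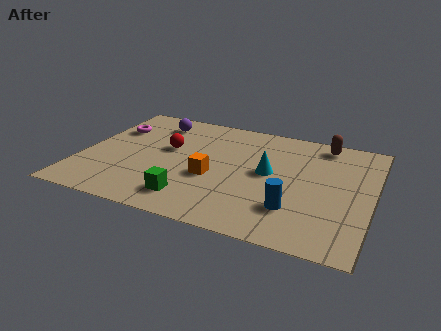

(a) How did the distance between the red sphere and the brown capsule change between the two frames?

+1.0

Before: roughly 5.0 units apart; after: 6.0. That's 1.0 units further apart.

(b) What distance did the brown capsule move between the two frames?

3.1

The brown capsule was near (6.9, 4.1) before and (8.7, 6.6) after, so it travelled √(1.8² + 2.5²) ≈ 3.1 units.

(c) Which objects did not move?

the green cube and the magenta torus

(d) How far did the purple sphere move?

1.9

The purple sphere moved from about (4.2, 5.4) to (2.4, 6.1), a distance of √(1.8² + 0.7²) ≈ 1.9.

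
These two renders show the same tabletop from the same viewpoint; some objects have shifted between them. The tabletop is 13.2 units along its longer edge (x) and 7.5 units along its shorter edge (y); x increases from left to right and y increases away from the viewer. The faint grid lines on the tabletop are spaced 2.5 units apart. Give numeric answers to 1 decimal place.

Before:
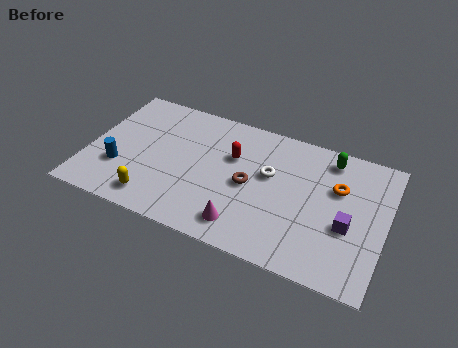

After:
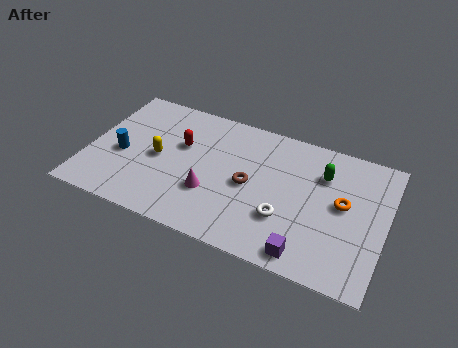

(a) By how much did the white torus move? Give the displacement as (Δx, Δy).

(0.9, -2.1)

From the two frames, the white torus sits at roughly (8.0, 4.5) before and (8.9, 2.4) after.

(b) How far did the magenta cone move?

2.0

From (7.2, 1.3) to (5.6, 2.5), the magenta cone covered √(1.6² + 1.2²) ≈ 2.0 units.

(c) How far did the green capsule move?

1.0

From (10.5, 6.4) to (10.3, 5.4), the green capsule covered √(0.2² + 1.0²) ≈ 1.0 units.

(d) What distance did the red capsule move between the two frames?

2.3

The red capsule moved from about (6.3, 4.9) to (4.0, 4.7), a distance of √(2.3² + 0.2²) ≈ 2.3.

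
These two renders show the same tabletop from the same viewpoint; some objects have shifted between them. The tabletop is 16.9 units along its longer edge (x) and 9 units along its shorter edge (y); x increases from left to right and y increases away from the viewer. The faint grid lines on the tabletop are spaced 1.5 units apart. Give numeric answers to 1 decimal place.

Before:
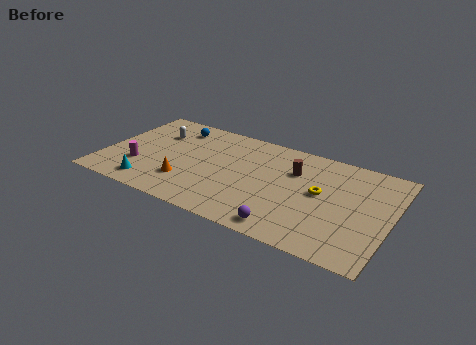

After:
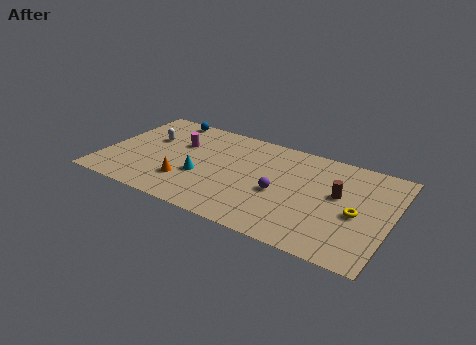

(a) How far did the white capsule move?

0.8

The white capsule was near (2.7, 6.4) before and (2.4, 5.7) after, so it travelled √(0.3² + 0.7²) ≈ 0.8 units.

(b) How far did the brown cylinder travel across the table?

2.9

From (11.1, 6.2) to (13.8, 5.2), the brown cylinder covered √(2.7² + 1.0²) ≈ 2.9 units.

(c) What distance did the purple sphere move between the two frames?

2.9

From (11.3, 1.1) to (10.5, 3.9), the purple sphere covered √(0.8² + 2.8²) ≈ 2.9 units.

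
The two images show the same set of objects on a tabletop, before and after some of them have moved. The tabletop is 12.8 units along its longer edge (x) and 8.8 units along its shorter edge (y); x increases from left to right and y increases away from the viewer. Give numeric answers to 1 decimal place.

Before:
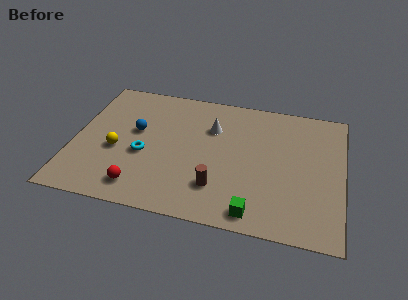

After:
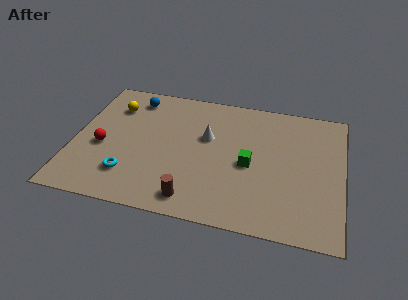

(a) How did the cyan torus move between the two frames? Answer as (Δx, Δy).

(-0.6, -1.5)

The cyan torus started near (3.4, 3.6) and ended near (2.8, 2.1).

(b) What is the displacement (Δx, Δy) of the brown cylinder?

(-1.1, -1.0)

The brown cylinder started near (7.0, 2.2) and ended near (5.9, 1.2).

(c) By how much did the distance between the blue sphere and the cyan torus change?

+3.7

Before: roughly 1.6 units apart; after: 5.3. That's 3.7 units further apart.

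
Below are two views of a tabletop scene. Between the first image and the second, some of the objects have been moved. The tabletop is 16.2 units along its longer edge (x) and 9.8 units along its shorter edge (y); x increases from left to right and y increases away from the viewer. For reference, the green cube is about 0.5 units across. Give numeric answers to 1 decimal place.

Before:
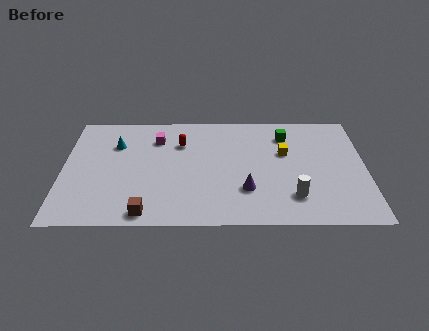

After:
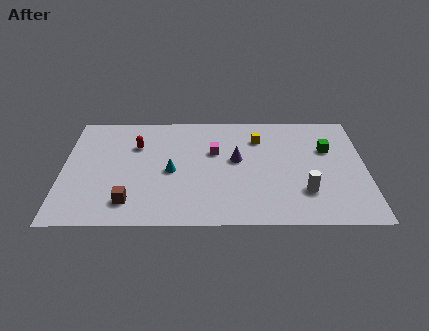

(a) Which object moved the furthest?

the cyan cone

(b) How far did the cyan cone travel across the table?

3.8

The cyan cone was near (2.8, 6.9) before and (5.8, 4.5) after, so it travelled √(3.0² + 2.4²) ≈ 3.8 units.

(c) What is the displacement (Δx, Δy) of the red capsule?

(-2.4, -0.2)

The red capsule was at about (6.3, 7.0) and moved to about (3.9, 6.8).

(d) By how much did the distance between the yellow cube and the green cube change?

+2.2

They were about 1.6 units apart before and 3.8 after — 2.2 units further apart.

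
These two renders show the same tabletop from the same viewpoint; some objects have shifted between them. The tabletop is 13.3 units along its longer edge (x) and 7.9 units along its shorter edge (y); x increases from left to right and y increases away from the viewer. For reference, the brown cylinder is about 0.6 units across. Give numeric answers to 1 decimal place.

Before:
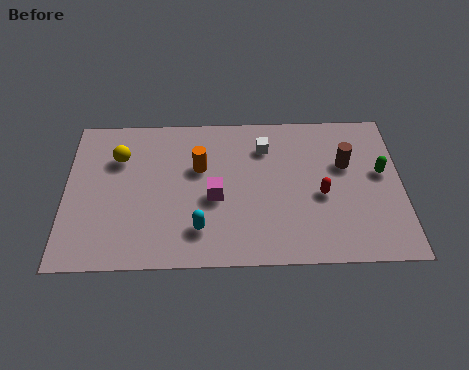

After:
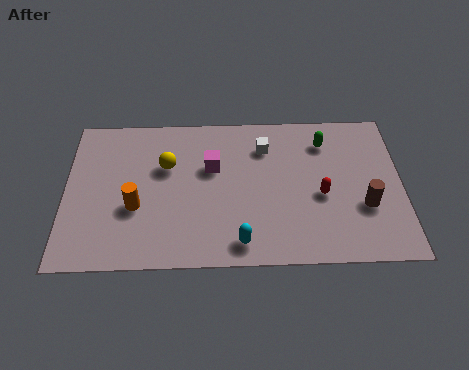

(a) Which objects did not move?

the white cube and the red capsule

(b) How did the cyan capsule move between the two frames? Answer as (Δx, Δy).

(1.6, -0.7)

The cyan capsule started near (5.3, 1.8) and ended near (6.9, 1.1).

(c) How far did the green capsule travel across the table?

2.8

The green capsule was near (12.5, 4.5) before and (10.3, 6.2) after, so it travelled √(2.2² + 1.7²) ≈ 2.8 units.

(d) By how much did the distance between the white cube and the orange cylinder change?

+3.1

They were about 2.8 units apart before and 5.9 after — 3.1 units further apart.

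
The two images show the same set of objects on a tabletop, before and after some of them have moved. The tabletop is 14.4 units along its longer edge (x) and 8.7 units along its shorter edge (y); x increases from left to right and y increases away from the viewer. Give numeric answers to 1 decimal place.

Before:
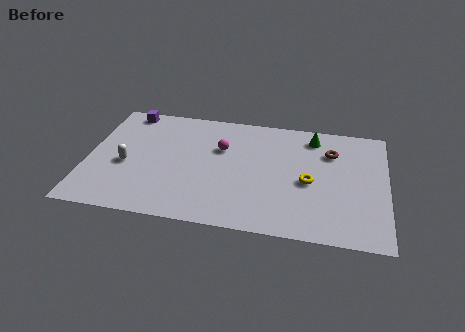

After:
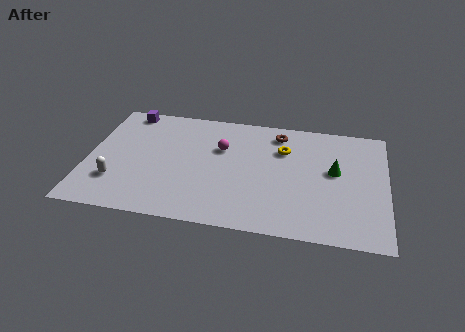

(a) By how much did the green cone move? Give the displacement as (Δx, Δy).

(1.1, -2.4)

From the two frames, the green cone sits at roughly (10.8, 7.3) before and (11.9, 4.9) after.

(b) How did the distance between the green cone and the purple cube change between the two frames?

+1.5

Before: roughly 9.1 units apart; after: 10.6. That's 1.5 units further apart.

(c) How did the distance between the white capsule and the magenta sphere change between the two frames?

+1.0

Before: roughly 4.9 units apart; after: 5.9. That's 1.0 units further apart.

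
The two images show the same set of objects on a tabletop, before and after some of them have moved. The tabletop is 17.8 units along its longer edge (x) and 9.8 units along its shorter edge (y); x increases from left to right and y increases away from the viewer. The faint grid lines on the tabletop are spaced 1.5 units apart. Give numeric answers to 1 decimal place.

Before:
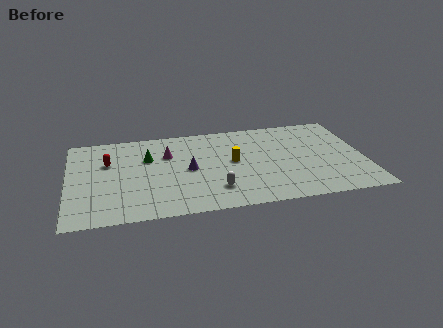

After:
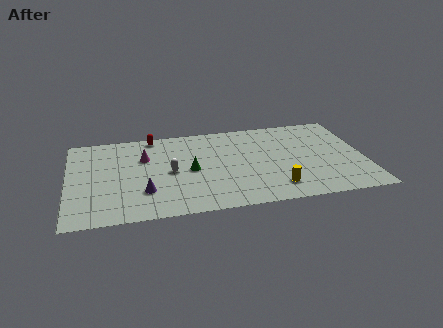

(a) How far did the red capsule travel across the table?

3.8

The red capsule was near (2.4, 6.4) before and (5.2, 8.9) after, so it travelled √(2.8² + 2.5²) ≈ 3.8 units.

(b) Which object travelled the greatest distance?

the yellow cylinder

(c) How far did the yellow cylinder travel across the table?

4.1

The yellow cylinder moved from about (9.9, 5.2) to (12.3, 1.9), a distance of √(2.4² + 3.3²) ≈ 4.1.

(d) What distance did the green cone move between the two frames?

3.1

The green cone moved from about (4.8, 6.5) to (7.3, 4.7), a distance of √(2.5² + 1.8²) ≈ 3.1.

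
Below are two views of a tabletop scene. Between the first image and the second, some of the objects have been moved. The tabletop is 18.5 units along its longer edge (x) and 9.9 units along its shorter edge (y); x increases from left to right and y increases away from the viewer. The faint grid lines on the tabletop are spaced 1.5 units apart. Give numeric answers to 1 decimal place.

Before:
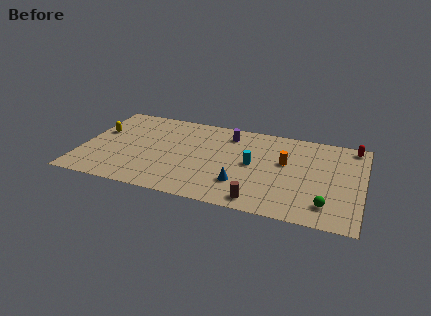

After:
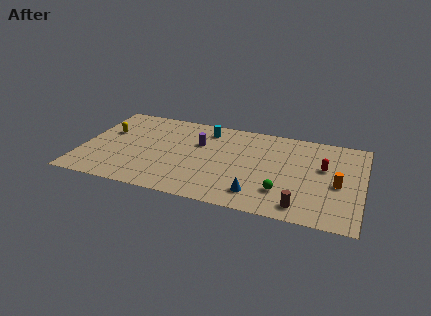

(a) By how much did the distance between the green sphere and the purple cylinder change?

-2.1

Before: roughly 9.1 units apart; after: 7.0. That's 2.1 units closer together.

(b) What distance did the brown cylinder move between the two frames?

2.7

The brown cylinder moved from about (12.0, 1.2) to (14.7, 1.4), a distance of √(2.7² + 0.2²) ≈ 2.7.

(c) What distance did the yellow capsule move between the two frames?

0.5

From (1.0, 6.1) to (1.5, 6.2), the yellow capsule covered √(0.5² + 0.1²) ≈ 0.5 units.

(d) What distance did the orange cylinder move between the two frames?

3.8

From (13.4, 5.9) to (16.9, 4.4), the orange cylinder covered √(3.5² + 1.5²) ≈ 3.8 units.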